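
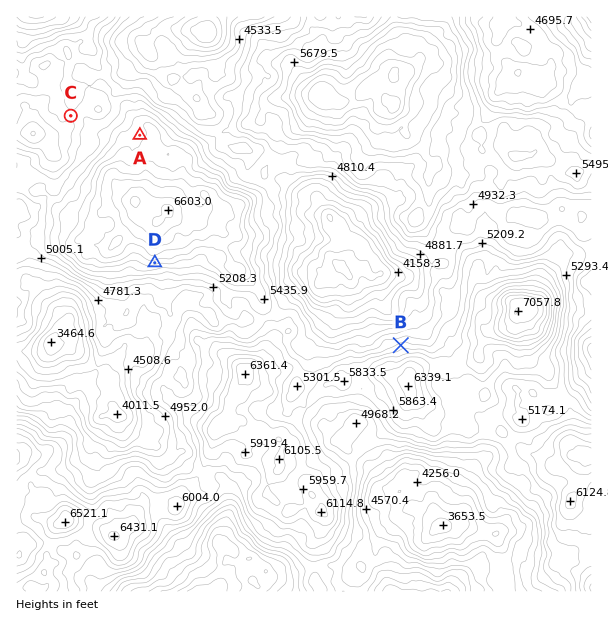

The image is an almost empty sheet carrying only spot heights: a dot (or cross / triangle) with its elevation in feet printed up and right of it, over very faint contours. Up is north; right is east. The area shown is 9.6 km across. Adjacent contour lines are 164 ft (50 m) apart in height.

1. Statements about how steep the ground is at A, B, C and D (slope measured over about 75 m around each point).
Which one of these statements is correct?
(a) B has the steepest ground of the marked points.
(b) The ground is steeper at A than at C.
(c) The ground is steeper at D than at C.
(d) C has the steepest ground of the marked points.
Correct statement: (c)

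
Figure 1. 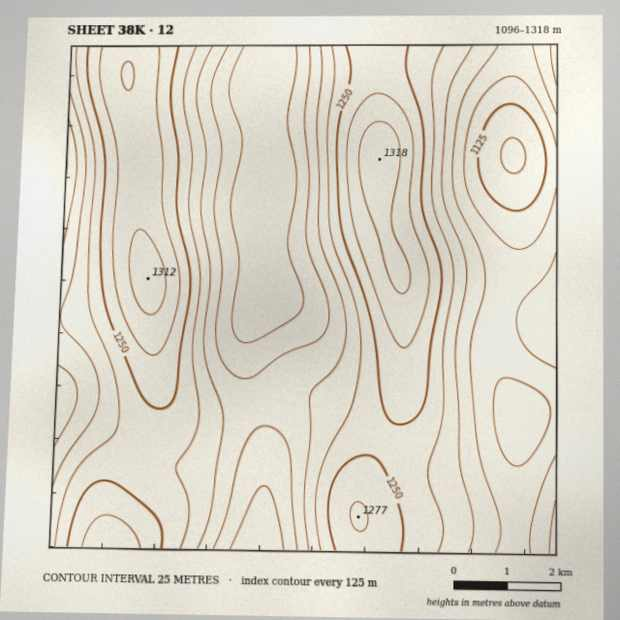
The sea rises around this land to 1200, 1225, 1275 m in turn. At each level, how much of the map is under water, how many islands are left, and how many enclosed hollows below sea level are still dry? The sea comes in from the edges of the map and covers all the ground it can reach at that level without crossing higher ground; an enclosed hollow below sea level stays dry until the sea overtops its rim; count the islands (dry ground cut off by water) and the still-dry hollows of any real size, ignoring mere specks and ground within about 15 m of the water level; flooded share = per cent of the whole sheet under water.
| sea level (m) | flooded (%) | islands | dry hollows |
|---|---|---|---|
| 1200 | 45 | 0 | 0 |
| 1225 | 59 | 0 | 0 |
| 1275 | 87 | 1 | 0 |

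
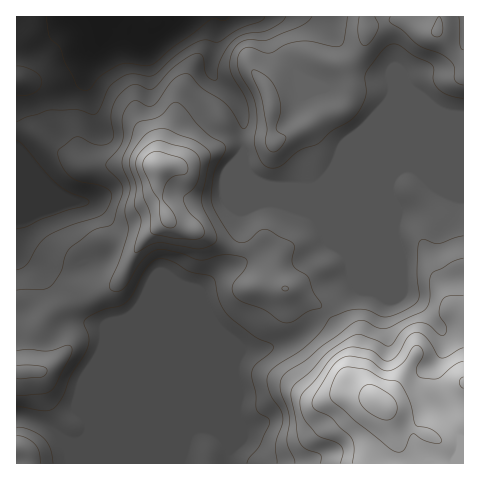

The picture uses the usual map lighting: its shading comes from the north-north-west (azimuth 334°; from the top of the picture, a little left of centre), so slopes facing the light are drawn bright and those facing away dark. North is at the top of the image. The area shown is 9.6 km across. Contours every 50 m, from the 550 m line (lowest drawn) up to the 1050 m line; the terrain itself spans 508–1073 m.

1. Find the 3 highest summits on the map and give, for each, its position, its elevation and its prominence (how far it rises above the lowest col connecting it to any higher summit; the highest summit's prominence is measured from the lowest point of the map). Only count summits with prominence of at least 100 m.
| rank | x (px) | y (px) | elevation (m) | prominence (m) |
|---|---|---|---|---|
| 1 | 377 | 400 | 1073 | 565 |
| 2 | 157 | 166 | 942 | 194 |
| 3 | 438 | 31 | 854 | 138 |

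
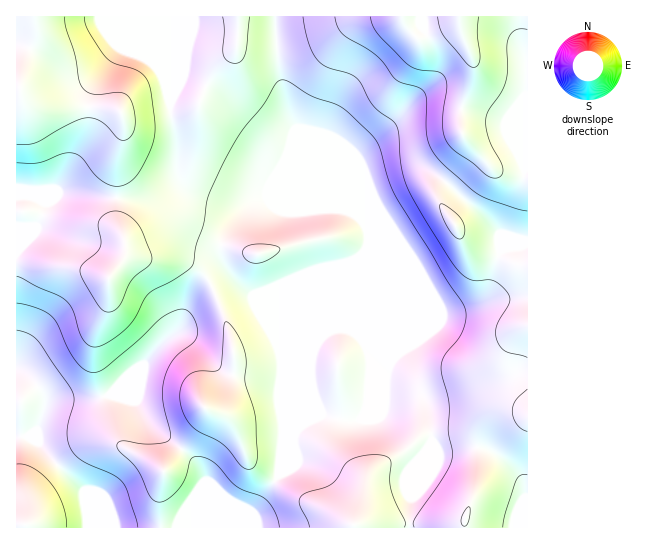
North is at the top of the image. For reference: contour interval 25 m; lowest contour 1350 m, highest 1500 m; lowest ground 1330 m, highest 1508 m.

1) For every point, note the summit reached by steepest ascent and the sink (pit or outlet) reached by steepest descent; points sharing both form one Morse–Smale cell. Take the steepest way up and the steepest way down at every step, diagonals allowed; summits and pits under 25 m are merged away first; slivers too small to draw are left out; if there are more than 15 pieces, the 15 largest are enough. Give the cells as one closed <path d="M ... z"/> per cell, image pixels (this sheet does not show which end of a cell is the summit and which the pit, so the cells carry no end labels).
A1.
<path d="M527 16l-252 1 4 53 12 49 28 64 26 27-15-2-27 4-36-15-12 3-9 7-19 23-7 19 1 10 6 11 10 12-8-5-7 0-21 11-12 13-10 29-26 23-11 14-13 8-22 21-20 4-33 0-4 1-5 7-2-13-8-12-13-11-6-2 0 65 11 1 11 5 11 16 35 34 5 37 439-1z"/><path d="M274 16l-258 1 0 178 15 1 14 7-4 15-8 16-17 19 0 116 11 7 12 13 5 10 1 9 5-7 4-1 33 0 23-5 19-20 13-8 9-12 28-25 10-29 12-13 21-11 12 3-13-21 0-17 15-25 19-17 12-3 36 15 27-4 14 1-25-26-28-64-12-49z"/><path d="M27 436l-11 1 0 90 71 1-3-37-35-34-11-16z"/><path d="M31 196l-15 1 1 55 16-18 11-24 1-7z"/>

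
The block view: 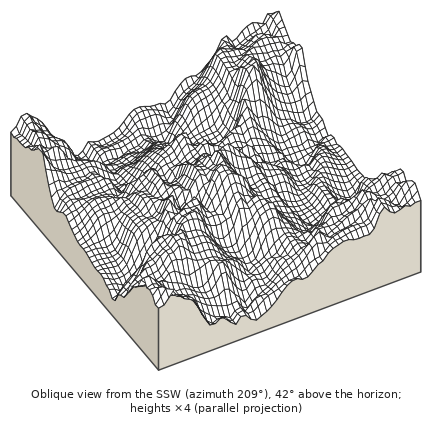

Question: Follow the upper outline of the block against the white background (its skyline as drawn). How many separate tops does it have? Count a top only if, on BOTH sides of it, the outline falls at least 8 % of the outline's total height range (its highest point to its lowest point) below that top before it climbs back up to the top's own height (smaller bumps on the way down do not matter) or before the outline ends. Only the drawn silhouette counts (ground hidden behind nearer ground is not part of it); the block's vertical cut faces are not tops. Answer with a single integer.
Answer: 2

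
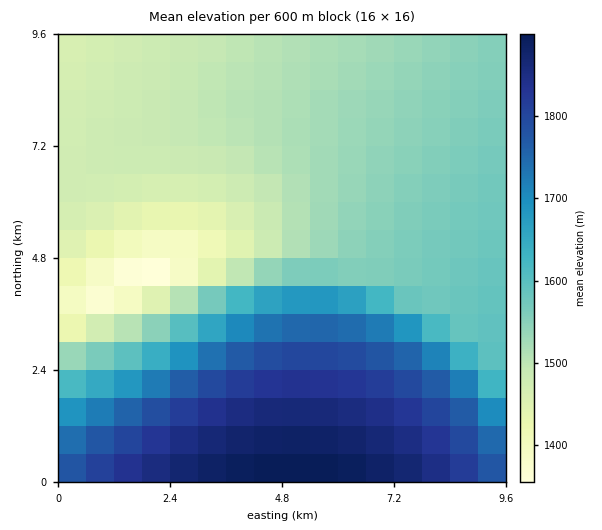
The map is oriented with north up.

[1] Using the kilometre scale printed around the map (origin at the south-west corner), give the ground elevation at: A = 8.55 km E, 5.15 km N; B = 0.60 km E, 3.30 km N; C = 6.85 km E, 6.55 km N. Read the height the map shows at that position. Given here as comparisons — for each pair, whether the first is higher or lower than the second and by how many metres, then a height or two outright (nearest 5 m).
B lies lower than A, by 115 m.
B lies lower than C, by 90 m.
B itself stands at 1455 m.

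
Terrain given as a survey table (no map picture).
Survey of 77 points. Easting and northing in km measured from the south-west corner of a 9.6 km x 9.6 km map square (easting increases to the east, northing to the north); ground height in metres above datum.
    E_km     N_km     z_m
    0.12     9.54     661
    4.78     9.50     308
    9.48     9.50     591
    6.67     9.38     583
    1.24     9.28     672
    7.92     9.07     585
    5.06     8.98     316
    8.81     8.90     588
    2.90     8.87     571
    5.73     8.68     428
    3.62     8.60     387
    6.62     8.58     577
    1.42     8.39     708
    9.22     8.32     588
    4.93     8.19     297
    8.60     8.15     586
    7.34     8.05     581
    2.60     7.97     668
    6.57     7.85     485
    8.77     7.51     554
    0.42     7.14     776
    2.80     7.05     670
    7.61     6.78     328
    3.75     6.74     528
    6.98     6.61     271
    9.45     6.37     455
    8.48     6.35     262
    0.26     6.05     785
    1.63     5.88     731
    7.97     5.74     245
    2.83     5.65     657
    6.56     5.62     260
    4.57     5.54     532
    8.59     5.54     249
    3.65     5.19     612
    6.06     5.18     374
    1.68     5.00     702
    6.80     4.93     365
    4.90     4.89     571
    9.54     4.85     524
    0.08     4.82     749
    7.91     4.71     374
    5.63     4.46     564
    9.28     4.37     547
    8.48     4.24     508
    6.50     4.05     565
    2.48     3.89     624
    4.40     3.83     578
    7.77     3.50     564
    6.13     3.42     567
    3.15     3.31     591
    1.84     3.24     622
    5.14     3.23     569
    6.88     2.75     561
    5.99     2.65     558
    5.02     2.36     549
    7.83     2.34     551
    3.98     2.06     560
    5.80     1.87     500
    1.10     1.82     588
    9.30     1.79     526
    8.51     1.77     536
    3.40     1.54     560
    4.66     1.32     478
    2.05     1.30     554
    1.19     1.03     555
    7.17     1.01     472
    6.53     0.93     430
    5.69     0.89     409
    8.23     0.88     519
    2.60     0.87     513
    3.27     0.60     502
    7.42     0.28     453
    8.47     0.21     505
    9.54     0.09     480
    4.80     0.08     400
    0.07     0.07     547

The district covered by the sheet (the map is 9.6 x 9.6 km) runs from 245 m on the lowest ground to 790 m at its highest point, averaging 530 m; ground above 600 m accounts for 23.4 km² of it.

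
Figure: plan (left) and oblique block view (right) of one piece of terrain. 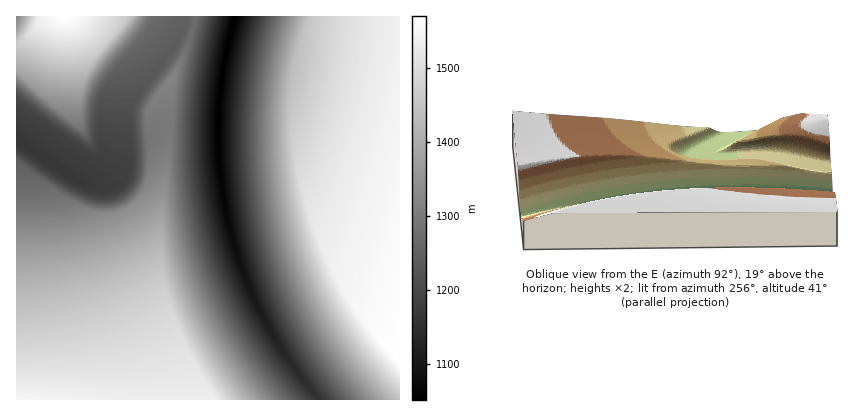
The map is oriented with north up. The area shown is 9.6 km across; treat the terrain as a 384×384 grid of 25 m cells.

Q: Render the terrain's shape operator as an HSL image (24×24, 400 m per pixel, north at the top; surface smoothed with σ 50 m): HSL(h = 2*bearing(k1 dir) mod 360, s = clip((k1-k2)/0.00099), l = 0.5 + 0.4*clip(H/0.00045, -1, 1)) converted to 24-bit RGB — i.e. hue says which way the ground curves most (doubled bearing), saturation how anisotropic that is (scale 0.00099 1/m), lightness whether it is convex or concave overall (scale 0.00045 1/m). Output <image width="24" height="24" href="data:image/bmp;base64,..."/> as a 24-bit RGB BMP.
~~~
<image width="24" height="24" href="data:image/bmp;base64,Qk32BgAAAAAAADYAAAAoAAAAGAAAABgAAAABABgAAAAAAMAGAAATCwAAEwsAAAAAAAAAAAAAgnx7gnx8gnx9gnx9gnx+gnx+gXx/gX1/gX1/gX2AgX2Afpp/j9eVfH9+fH9+e39+e39+fnN/MwAihGB2hX+BhX+AhX+AhX+AgX18gXx8gXx8gXx9gXx+gX1+gX1/gX1/gX1/gX1/gX5/l9+We4h8fH99e399e399e39+MQImfkBshX+BhX+BhX+BhX+Ah4B/gX18gX18gX19gX1+gX1+gX1/gX1/gX1/gX1/gX6Ah62BisaFfH98e398e399e399ZyJfVw5KhX+ChX+ChX+BhX+Bh3+Al9y5gH59gH5+gX5/gX5/gX6AgX6AgX6Agn6AgX6Agn6ApOCWfIN7e397e398e398fG1/MwAwhXyChX+ChX+ChX+Chn+BlNisgaaRgH9/gH+AgX6BgX6Bgn6Cgn6Cgn6Cgn6Cgn6Cipx/ntKKfH97e397e397e398MQMzgEZ/hX+DhX+DhX+ChX+Ci8aYhLmTgH9/f3+Bf3+CgH+CgH6CgX6Dgn6Dgn6Dgn6Dg36DrtaRg5N6e397e397e397eGJ+LgAzhX+DhX+DhX+DhX+DgZ+Ck9idgIB/gH9/f4CDfn+Df36DgH6EgH6EgX6Egn6Eg36Eg36EvuCXfIB7e397e397e397JwMxek2ChX+EhX+EhX+Ehn+EnOGef4d/gH9/gH9/foCEfn+Efn6Ef36EgH6FgX6Fgn6Fg36FiX+Ext6UfIB7e4B6e4B6dXV/JQAzhX6EhX+EhX+EhX+EjLmGir+GgH+AgH9/gH9/fYCEfX6EfX2Efn2Ef32EgH2FgX2Fgn2FlpN/ydeNfIB6e4B6e4B6TiRpSRdjhH+FhX+FhX+Fhn+FqOGcgYJ/gH+AgH+AgH9/fX+DfX6CfX2Cfn2Cfn2Df32DgX2Egn2EoZ2AztGJfIB6e4B6e4B6HAAzfXCFhH+FhH+FhX+FkKuDmsiKgH+AgH+AgH+AgH9/fX6AfX2AfX1/fX1/fn2Afn2Af32BgX2Cn5h/1dCLfIB6e4B6eH95GAAzg3+Eg3+FhH+FhH+FsNyYhYp/gX+AgH+AgH9/gH9/fX18fX17fX17e4KCjMHeoKn5x5PsinyKkot939OSfIB6e4B6ZVt9FQEygn+Eg3+Fg3+FiICHtd2Zgn+AgX+AgX9/gH9/gH9/fXt4fXx3fr+wn//ziZYMKikJTU4R/5vFioJ75teZfIB5e4B5Mh1jOB5rgn+Egn+Fg3+Fma6EpcGIg39/gn9/gX9/gX9/gH9/gH50merSH/93LwUEazoqfXxZGUwsQXMN37WJ6tmcfIB5e4B5DgMxYFSDgX+Egn+Fgn+FttWTjpB/g39/gn9/gX9/gX9/gH9/p/rflQEKXRYdgXJvgIF8f4F8cXx/BxUs9vSg6tubfIF5e4B5CAAzdHGFgH+EgX+FgX+Fv9qXhX9/hH9/g39/gn9/gYB/gYB/TgQUekFJgYB8gGZkwr0dWIeOeX+ACQpD4fOf6NyXfoJ5e4B5BAAzenmEgH+EgH+FgYCHwteThX9+hH9/g4B/goB/gYB/gYB/gWNngX97dzY/XQQIvf/GPz13dnuADQls1+uU5N2QhIh4e4B5AAAze3uEf3+Ff3+FjJKAwM2MhX9+hYB+hIB/g4B/goB/gYB/gnRzXxUmkQQOzP/eHP8hQER3dXyBBhKM6OiZ3duIj5J4e4B5AAQzenyFfn+Ffn+FnKGCu7+FhoB+hYB+hIF/g4F/goB/gYB/RwcazyIMtffVvcN9bPcAL0hteoJ8BFdy/c7P0dKCnZ55e4B5AAgzdXiFfoCFfn+FpqeCuLWDhoF+hYF+hIF+g4F/goF/gYB/eu8kre/NjYx7p6N8/9lLCjY9eoJ8Qn5xALeE/9DMrat7eoB5AAwzZGyFfoCFfoCGoJyBvbKEhYJ+hYJ+hYJ+hIJ/g4F/goF/nurAiYV9j4x/jZB//9XDCDUvNXdmfIN9IWxU/6NB776qeoB5CBpDNkt7fYCGfYCGj4mAyrSJhYN9hYN+hYN+hIJ/g4J/goF/fHyGfoWAko+DjZOD2J+Y7GVyAzEjVYJyeYN+D1RD/9vMfIB6OFB0Bh5FfYCGfYCGfoGG0rCPhYN9hYR+hYR+hIN/g4J/goF//8zsjH+PkpGEj5uGhpaL9cHTTTHcA0EwbYR/Z4KA/9E/upt+b3p+ABczfYGGfYCGfYCGz6OPkId9hYV+hYR+hIR/g4N/goJ/wTRU/M/ToI+umK+miZOYh42T+9DkDtDZF2l0fIOCJ1eE/eXBe356ABszen+GfYGGfYGGnYKAzJeLhYV+hYV+hIR/g4N/goJ/"/>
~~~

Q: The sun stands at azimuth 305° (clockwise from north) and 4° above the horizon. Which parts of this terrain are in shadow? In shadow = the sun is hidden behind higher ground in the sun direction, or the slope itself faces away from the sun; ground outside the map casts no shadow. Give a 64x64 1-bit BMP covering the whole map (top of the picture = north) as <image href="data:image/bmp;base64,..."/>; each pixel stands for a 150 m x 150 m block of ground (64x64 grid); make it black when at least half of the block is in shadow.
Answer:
<image width="64" height="64" href="data:image/bmp;base64,Qk0+AgAAAAAAAD4AAAAoAAAAQAAAAEAAAAABAAEAAAAAAAACAAATCwAAEwsAAAIAAAAAAAAA////AAAAAAAAAAAAAA/AAAAAAAAD/8AAAAAAAD//gAAAAAAA//+AAAAAAAH//wAAAAAAAf/+AAAAAAAD//4AAAAAAAf//AAAAAAAB//8AAAAAAAP//gAAAAAAA//+AAAAAAAD//wAAAAAAAf//AAAAAAAB//4AAAAAAAP//gAAAAAAA//+AAAAAAAD//wAAAAAAAf//AAAAAAAB//4AAAAAAAH//gAAAAAAAf/+AAAAAAAB//wAAAAAAAH//AAAAAAAA//8AAAAAAAD//gAAAAAAAP/+AAAAAAAA//4AAAAAAAD//gAAAAAAAP/8AAAAAAAA//wAAAAAAAB//AAAAAAAAH/8AAAAAAAAf/wAAAAAAAB//AAAAAAAAH/4AAAAAAAAf/gAAAAAAAB/+AAAAAAAAH/4AAAAAAAAf/gAAAAAAAB/+AAAAAAA8D/4AAAAAAfwP/gAAAAAD/A//AAAAAAP+D/8AAAAAB/4P/wAAAAAH/g//AAAAAAf+D/8AAAAAB/8P/4AAAAAP////gAAAAA////+AAAAAD////wAAAAAP////AAAAAA////8AAAAAD////wAAAAAP////AAAAAA////8AAAAAH////wAAAAAf////gAAAAB////8AAAAAH//5/wAAAAAf//H/AAAAAB//4P4AAAAAH//A/gAAAAAH/4D+AAAAA=="/>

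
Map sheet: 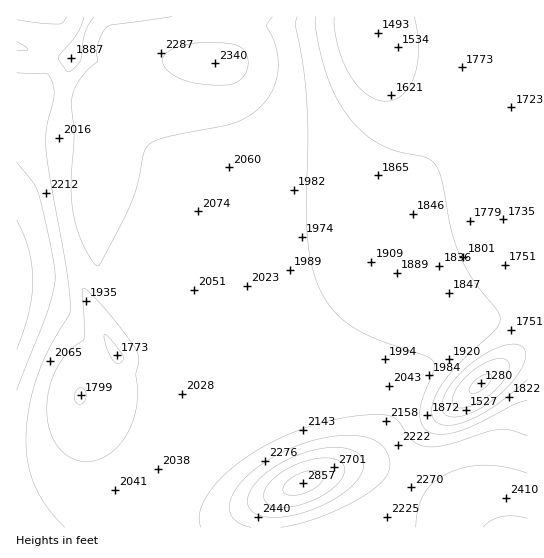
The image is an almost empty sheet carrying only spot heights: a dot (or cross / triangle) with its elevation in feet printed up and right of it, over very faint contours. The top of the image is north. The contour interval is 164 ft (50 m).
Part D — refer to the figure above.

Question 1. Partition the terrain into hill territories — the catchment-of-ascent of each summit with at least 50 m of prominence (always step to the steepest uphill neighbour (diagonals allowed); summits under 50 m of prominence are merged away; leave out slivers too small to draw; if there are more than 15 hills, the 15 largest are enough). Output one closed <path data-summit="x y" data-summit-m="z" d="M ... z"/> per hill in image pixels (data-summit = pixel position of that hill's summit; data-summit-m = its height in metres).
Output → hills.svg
<path data-summit="215 63" data-summit-m="713" d="M375 16l-287 1-15 36-8 29-6 49 0 50 4 33 10 45 18 48 26 50-33 29-2 7 19-6 94-14 40-12 38-20 76-53 57-31 59-21 63-13 0-142-89-6-38-10-10-5-10-10z"/><path data-summit="303 483" data-summit-m="871" d="M527 224l-29 4-33 8-59 21-57 31-76 53-38 20-40 12-86 12-26 7-3 3 0 7 7 15 41 44 16 25 5 20 2 21 214 1 23-23 15-20 16-42 8-13 16-17 58-46 10-8 17-6z"/><path data-summit="17 289" data-summit-m="791" d="M21 47l-5 0 0 480 134 1 1-13-3-16-9-24-11-14-37-39-11-20 0-8 4-8 33-31-10-16-24-52-12-37-8-36-4-33 0-50 6-49 7-23-31-6z"/><path data-summit="515 527" data-summit-m="758" d="M527 353l-13 4-13 10-58 46-16 17-8 13-16 42-15 20-22 23 162-1z"/>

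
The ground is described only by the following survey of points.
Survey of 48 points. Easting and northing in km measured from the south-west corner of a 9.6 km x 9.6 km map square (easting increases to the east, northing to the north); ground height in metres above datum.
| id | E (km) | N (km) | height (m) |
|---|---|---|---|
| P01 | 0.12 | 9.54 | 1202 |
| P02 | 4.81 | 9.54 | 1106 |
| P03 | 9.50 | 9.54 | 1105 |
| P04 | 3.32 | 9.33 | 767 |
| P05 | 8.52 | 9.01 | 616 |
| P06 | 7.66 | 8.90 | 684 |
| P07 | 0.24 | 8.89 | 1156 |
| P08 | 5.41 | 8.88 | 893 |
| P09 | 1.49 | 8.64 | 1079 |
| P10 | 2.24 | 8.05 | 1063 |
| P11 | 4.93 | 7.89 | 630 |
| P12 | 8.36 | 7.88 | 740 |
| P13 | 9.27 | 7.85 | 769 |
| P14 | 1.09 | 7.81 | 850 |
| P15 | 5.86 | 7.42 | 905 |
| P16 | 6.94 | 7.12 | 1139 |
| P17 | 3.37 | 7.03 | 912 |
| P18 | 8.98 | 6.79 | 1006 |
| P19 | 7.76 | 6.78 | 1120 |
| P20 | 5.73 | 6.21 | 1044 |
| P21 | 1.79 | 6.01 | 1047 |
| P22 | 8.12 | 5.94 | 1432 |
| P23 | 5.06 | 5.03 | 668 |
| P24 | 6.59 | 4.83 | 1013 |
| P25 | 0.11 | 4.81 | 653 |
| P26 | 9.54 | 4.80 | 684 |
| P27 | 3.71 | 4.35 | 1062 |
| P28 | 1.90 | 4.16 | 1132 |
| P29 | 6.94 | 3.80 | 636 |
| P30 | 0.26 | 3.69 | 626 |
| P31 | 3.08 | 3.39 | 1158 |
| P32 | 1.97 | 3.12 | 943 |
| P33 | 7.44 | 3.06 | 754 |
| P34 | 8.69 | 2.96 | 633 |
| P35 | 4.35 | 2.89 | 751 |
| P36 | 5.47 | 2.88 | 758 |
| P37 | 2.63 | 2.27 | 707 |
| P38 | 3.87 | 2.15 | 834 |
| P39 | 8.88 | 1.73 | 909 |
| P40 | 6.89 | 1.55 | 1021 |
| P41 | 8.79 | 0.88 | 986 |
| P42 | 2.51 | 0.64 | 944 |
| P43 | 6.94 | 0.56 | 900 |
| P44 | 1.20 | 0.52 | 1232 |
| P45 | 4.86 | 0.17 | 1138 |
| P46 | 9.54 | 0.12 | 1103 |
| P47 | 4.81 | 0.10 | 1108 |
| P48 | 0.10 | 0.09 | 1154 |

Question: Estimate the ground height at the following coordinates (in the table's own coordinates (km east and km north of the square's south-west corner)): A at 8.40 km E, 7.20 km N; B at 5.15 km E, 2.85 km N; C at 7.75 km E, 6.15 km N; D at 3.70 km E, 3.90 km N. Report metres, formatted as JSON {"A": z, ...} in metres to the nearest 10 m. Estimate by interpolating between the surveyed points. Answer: {"A": 1020, "B": 800, "C": 1350, "D": 1020}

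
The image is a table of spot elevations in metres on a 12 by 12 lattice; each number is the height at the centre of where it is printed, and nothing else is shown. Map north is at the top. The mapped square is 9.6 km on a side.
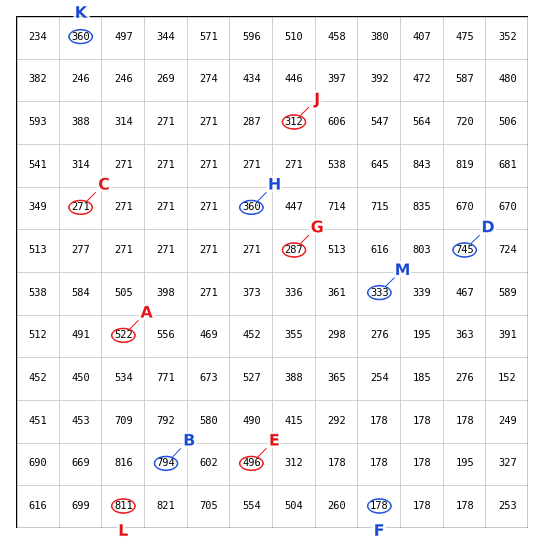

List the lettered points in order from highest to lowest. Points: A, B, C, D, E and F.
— B D A E C F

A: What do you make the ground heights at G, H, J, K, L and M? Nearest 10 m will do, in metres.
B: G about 290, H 360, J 310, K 360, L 810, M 330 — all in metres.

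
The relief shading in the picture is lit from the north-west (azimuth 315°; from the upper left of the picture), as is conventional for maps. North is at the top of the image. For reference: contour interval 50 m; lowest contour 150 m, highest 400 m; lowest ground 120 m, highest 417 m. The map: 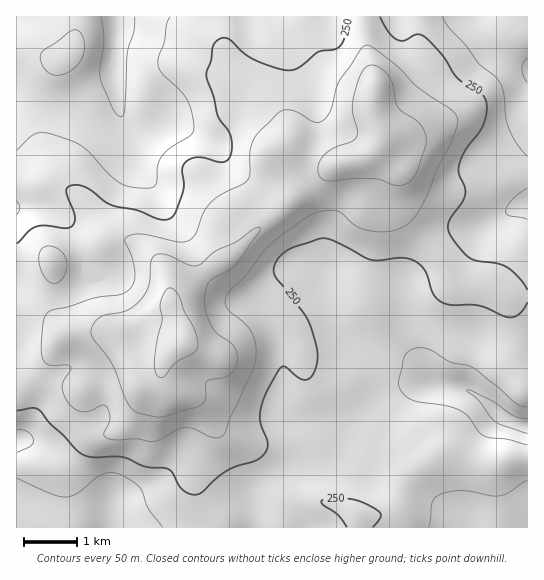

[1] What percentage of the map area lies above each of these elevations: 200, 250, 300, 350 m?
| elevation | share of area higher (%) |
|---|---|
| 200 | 84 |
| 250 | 46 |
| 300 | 23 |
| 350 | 9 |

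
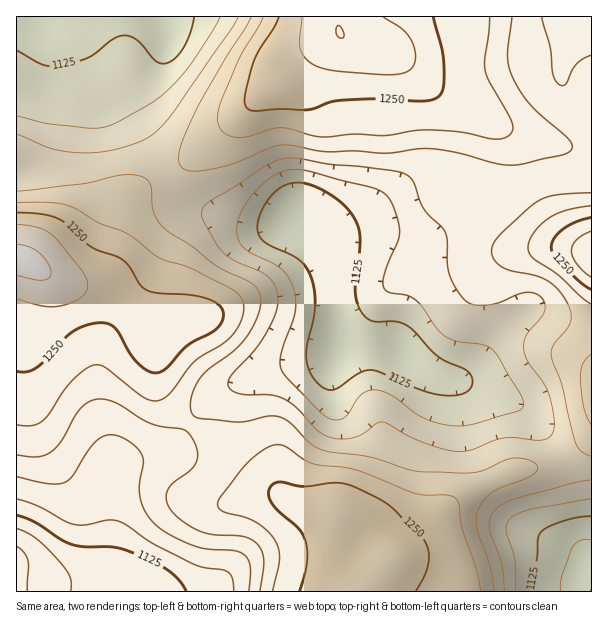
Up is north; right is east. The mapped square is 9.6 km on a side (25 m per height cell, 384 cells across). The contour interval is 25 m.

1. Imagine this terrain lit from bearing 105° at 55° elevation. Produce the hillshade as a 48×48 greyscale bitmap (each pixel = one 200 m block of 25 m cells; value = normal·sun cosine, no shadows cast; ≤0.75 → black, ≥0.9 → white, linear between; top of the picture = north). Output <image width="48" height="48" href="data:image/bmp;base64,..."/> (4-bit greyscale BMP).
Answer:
<image width="48" height="48" href="data:image/bmp;base64,Qk32BAAAAAAAAHYAAAAoAAAAMAAAADAAAAABAAQAAAAAAIAEAAATCwAAEwsAABAAAAAAAAAAAAAAABEREQAiIiIAMzMzAERERABVVVUAZmZmAHd3dwCIiIgAmZmZAKqqqgC7u7sAzMzMAN3d3QDu7u4A////AFRVZnd3d2VWZSABNVZmZ4mZiIm93cqodlVVZ3d3dlVmdjEBNFZmZniZmIm83Lqpd1VFZ3d3ZlVnd1ISNFZ3ZmiZmIm8zLqph1RFZ4d2ZVZnh2QzRFZ3dmeJiJq8y6qpiFRFZ4h2VVVmeHZERVZ3d3eIiJvMupmZmFVVaIh1VVVWd3ZVVlZ4iHeIiKvMupmZmGZmeIhlRFVWZ3ZVZmZ3iIiHeJvMupmZmWZneIdlREVWZmVWZmZniIh3Z4q7upmZmXd3iIdlREVVVVVWdmVnd3d2ZniZmZmZmXeIiIdlREVVVURWd2Vmd3d2ZmZneJmZiHeJmYd2VVVVVVRWd3Zmd3d3ZmVVZ3iIiHiZqYh2ZmZVVVVWeIdlZnd3d2VUVmdmZoiaqZh2ZmZmZmVWiZhlVmd3d2VUVmZURIiaqph2Znd2ZmZWiZhlRWeHd2VVVmUyM4iaqpdmZ4h3d2ZWiahkRXiId2ZVVmQyI4iaqodlZ5qYd2ZmiZhkNXiId2ZVVlQhI4iaqYdlaKupiHZniZhkNXiHd2ZVVVQiI4iZqYdlaKu7qYd3iZhkRXd3dmZVVVQyM3iZmYZVZ6vLuqmImphlVnd2ZmZlREQzRHiJmYZVZ5u7u7qpqql1V4dlVndlRERERXeImYZVZ4qqvMy6qqmGZ4dlVWd2VEREVXeImIZVZ4iZrMzLu7qGZ4dkRWd3ZVREVXeIiIdmZnd4m83Lu7qGVndlRWeIdmVERXd4mYh3Znd3irzMu7qFRndlVWd4iHVDRHd4mZiHd2Z3eKq7u7p1RWd2VWZ3iHZDNHeJmZmIh3d3eImquql1NFd2VWZ3iIZCI3eJmYiIh3d4iHiJqph1RFZmVVZmd3ZCIniZmYeIiHeImIeIiIh1REVmVVVmZlVDI3iZmYd4iHeJmZiHd3dlREVmVVVVVEQzM3eJmYd4iIiJmqqYd3ZlVVVVVVVVVDMzM2Z4mId4iIiJmquph2ZVVVVVVmZVVDMzM1VniId4iIiZmau6h2ZVVVVFZndmVEMzM0RWd3d3iImZmau6l2ZWZlVEV3d2ZVVERFVVZmZ3iIiJmavLqGZmd2VVZ4h3ZmZmZmZVZmZnd3eIiau7qHZnd3ZmZ3d3d3d3d3dmZmVmZmZ3iJq6mHd4d3d3d3d3eIiIiId3ZmVVVVVneJmql3eIh4iId3d3iIiIiId3ZmVVVERWZ4mZh3iIiIiYh3d3iJiIiHd2ZmVVRDNEVniZd3iIiIiIiHd3iZiIh3dmZmZVVDMzRGeId3iIh4iIiId4mZmId3dmZmZmVDIiI0Z4iIiIh3d3iIiImZmHd3d2ZmZmZTISIjRniIiIh3eIiIiJmZmHZnd2ZmZndkIRESNWeIh3d4iJmYiZqZmHZod2ZmZnd1IQABJGd3d3d4iZmZmaqZiHZnd2ZmZniGMQAAE1ZmZ3eIiaqZmqqpiHZndmZmZniGQhAAAkVVVniIiaqYmqupiIdndmZmZniGUyEAADREVniIiZmIiaupmId3dmZmZ3h2VDIQABM0VoiIiJmIiauqmIdw=="/>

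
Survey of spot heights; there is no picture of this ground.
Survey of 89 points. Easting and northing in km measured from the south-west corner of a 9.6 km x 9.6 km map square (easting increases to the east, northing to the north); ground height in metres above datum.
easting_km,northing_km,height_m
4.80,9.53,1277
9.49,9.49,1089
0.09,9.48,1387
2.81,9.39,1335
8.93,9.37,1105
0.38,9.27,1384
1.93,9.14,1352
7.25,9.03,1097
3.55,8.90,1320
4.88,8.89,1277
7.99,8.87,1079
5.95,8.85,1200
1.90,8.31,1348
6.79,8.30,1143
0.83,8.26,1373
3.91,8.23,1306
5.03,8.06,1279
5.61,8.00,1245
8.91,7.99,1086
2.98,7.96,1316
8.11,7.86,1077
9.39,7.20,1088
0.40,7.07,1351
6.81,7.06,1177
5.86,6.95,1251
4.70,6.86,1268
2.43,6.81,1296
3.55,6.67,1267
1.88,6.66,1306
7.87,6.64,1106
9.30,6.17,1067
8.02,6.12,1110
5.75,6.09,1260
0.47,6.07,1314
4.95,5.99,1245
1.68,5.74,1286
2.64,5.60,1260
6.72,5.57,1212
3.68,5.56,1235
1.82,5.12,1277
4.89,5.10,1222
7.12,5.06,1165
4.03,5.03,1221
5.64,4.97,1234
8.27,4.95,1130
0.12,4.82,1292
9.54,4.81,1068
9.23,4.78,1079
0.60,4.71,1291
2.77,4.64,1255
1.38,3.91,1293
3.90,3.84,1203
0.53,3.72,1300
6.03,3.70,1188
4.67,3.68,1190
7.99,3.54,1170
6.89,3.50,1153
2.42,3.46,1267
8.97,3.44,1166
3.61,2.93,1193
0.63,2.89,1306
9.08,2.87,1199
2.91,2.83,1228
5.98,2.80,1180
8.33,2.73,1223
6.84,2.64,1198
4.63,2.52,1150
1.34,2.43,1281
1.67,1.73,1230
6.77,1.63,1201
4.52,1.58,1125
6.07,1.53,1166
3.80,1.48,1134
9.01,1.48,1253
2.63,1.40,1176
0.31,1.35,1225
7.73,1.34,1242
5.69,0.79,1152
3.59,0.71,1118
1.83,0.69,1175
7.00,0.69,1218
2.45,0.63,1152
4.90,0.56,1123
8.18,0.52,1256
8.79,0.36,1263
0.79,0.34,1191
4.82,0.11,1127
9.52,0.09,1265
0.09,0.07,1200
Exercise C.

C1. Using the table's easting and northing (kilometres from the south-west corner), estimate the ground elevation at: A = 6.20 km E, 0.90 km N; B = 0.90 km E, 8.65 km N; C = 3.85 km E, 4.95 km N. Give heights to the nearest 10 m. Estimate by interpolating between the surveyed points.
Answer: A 1180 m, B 1370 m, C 1220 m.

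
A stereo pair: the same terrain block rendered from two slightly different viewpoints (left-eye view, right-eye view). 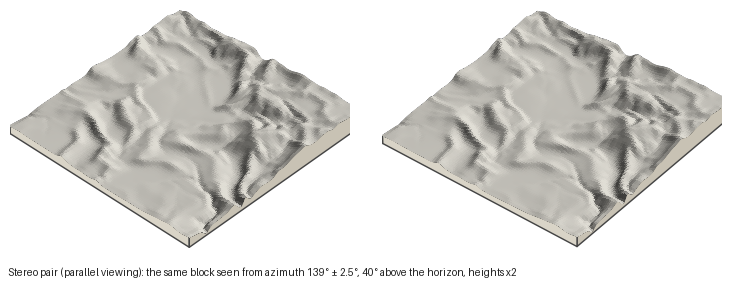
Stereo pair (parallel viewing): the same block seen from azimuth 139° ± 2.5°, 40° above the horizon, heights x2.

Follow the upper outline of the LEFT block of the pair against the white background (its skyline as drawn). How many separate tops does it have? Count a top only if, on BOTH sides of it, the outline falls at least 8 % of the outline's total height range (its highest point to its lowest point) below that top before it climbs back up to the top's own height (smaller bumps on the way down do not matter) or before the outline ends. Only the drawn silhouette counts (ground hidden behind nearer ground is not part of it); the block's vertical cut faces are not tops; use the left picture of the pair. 1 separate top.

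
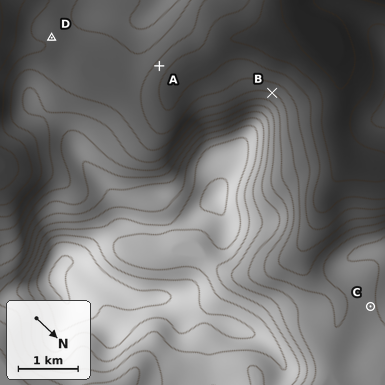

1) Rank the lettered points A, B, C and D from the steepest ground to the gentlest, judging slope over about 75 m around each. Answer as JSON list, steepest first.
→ ["B", "A", "C", "D"]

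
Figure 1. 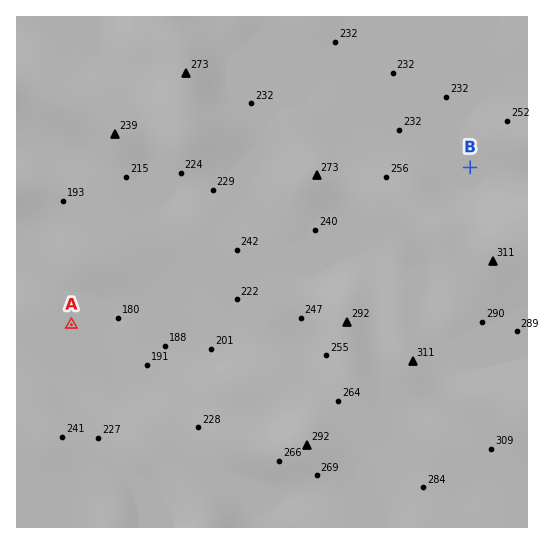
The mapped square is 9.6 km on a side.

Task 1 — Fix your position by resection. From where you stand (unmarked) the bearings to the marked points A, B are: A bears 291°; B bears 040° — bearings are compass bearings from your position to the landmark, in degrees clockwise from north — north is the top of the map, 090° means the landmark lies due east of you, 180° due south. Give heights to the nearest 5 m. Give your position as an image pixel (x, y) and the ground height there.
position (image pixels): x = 273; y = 402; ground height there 245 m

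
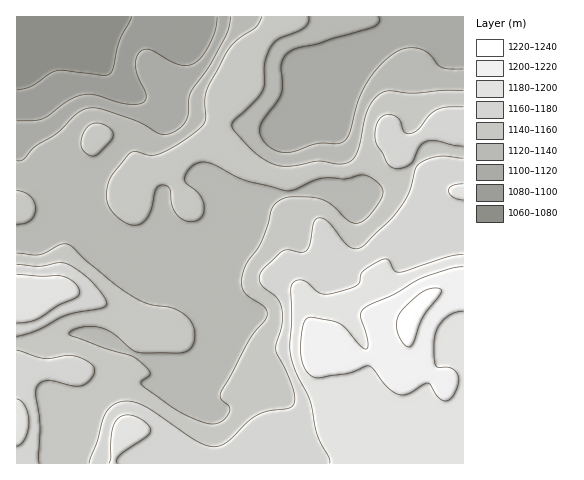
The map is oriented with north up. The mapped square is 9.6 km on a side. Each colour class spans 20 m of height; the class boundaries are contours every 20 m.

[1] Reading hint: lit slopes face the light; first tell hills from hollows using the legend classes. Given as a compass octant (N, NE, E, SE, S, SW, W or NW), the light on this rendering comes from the NW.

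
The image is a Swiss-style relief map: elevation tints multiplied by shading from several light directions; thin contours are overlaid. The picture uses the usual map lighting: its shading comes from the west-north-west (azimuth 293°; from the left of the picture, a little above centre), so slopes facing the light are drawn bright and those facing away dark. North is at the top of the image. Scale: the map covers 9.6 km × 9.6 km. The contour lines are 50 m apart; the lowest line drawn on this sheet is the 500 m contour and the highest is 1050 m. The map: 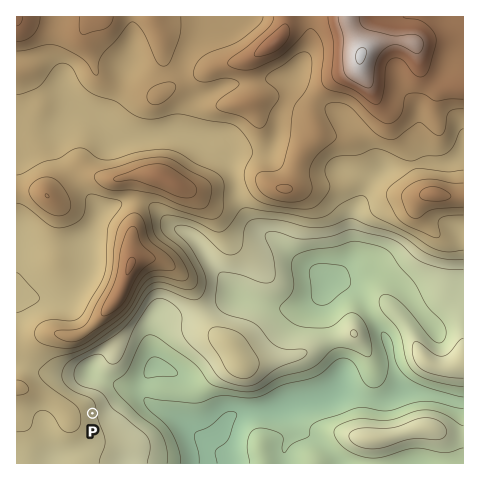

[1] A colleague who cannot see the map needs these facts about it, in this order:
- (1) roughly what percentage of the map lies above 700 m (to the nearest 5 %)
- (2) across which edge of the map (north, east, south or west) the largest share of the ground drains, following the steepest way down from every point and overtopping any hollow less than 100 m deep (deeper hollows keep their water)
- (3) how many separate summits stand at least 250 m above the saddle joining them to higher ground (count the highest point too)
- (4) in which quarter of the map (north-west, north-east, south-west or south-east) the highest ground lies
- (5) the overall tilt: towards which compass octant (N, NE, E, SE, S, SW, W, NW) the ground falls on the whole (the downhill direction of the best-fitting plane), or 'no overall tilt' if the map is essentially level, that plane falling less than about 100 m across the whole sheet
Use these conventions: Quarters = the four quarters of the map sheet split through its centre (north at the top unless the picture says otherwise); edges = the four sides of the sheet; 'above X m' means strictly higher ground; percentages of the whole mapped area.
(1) Roughly 60 % of the ground is higher than 700 m.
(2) Drainage is mainly to the south: more ground falls towards that edge than towards any other.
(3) Counting only tops that stand 250 m proud, the map has 1 summit.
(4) Look to the north-east quarter for the highest ground.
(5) The general tilt is down to the south (the land rises towards the north).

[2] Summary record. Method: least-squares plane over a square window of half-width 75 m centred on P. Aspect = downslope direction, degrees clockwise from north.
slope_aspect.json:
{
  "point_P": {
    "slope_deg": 9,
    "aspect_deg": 83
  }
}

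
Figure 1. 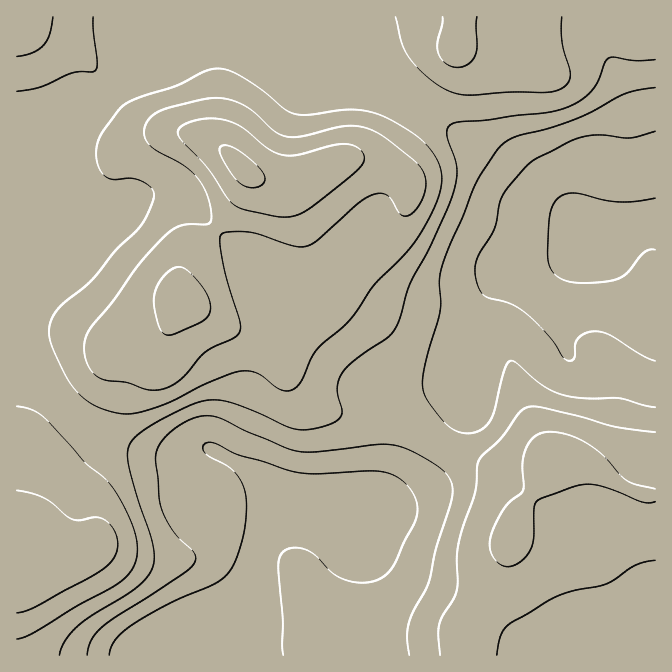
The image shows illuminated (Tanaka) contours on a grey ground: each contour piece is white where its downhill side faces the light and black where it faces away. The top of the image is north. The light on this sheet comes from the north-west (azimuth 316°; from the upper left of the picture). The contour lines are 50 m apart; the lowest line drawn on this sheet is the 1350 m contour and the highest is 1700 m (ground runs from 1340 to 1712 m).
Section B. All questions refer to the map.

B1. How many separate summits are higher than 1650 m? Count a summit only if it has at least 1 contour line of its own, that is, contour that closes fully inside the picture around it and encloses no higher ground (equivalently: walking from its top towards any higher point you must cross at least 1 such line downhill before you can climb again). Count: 2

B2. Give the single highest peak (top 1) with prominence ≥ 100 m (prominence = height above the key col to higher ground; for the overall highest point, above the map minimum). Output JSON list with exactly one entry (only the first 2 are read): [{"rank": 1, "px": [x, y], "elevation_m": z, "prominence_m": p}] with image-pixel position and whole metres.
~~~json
[{"rank": 1, "px": [244, 170], "elevation_m": 1712, "prominence_m": 372}]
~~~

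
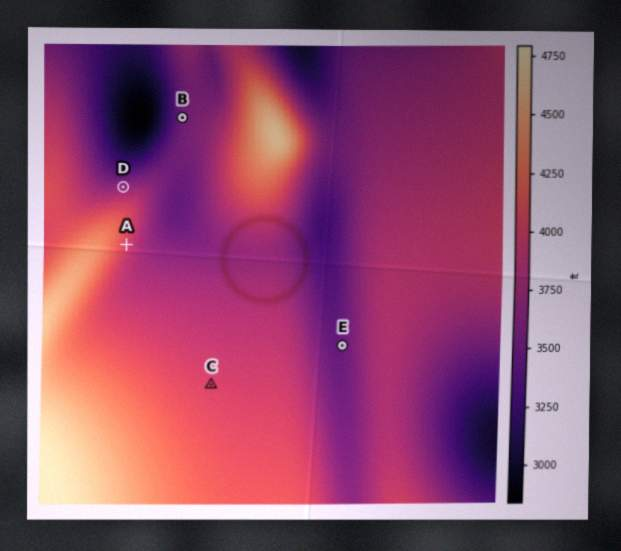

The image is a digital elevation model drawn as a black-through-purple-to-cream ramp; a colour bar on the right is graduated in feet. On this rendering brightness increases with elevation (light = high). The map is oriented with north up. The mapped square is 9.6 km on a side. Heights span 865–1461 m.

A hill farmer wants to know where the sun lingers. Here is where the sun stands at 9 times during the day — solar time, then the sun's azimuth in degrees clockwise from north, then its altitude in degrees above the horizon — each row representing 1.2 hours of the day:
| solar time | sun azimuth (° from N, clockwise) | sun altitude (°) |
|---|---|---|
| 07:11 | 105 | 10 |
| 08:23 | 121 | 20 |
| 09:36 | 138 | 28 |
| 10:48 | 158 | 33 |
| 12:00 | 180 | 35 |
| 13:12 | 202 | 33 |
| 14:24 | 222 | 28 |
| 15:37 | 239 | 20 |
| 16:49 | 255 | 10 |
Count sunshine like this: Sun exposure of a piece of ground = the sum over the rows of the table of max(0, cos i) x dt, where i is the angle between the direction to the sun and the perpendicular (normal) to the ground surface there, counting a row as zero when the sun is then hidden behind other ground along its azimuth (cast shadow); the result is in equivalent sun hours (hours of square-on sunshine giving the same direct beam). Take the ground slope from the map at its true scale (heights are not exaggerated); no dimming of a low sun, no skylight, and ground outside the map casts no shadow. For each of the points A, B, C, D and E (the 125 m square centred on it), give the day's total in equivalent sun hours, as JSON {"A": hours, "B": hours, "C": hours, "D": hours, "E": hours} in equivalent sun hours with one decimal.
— {"A": 4.8, "B": 4.2, "C": 4.2, "D": 2.5, "E": 4.3}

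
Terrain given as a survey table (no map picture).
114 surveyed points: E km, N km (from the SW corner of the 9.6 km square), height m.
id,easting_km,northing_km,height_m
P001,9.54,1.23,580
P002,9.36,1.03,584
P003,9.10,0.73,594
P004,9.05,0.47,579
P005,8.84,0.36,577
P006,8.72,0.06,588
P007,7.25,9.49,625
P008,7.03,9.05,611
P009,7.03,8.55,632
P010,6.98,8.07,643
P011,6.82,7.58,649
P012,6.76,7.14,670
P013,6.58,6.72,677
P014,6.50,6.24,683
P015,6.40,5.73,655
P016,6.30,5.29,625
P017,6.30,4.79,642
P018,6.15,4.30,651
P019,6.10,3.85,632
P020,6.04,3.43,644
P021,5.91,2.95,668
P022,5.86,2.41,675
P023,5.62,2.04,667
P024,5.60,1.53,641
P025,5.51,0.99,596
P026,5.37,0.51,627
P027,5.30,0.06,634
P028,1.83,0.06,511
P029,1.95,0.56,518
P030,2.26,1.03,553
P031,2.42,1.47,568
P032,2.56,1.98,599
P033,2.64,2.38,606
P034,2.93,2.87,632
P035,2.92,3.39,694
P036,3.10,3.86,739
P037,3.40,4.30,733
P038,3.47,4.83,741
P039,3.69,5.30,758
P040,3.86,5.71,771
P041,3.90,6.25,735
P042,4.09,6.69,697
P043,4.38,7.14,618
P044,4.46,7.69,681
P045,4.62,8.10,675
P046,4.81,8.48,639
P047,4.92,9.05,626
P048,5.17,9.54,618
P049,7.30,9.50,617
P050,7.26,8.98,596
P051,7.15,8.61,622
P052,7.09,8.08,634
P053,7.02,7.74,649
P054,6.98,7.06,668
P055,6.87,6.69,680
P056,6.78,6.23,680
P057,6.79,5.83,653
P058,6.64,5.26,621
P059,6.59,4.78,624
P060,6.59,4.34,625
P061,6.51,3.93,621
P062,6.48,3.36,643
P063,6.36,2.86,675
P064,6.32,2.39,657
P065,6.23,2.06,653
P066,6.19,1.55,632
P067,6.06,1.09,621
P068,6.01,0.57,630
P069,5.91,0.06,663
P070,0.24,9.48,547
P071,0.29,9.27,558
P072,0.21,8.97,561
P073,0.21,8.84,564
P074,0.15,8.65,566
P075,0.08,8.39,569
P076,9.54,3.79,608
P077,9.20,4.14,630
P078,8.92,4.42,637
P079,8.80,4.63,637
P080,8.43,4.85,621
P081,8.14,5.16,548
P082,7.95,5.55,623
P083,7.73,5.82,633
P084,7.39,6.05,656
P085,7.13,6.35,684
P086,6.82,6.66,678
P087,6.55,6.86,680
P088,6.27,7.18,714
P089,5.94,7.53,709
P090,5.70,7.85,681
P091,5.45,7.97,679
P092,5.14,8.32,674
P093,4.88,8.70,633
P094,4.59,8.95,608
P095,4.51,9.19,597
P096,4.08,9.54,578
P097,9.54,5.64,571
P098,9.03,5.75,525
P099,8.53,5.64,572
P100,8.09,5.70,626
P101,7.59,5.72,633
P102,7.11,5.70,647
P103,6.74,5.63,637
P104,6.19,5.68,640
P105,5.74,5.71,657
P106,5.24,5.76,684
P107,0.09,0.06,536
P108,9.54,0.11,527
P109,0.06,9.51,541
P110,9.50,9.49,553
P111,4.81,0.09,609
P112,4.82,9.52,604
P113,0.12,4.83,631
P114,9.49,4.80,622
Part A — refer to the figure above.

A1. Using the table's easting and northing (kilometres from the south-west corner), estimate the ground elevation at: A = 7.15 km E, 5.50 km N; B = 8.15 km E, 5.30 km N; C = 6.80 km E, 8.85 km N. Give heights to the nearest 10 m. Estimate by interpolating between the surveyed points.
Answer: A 630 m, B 580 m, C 620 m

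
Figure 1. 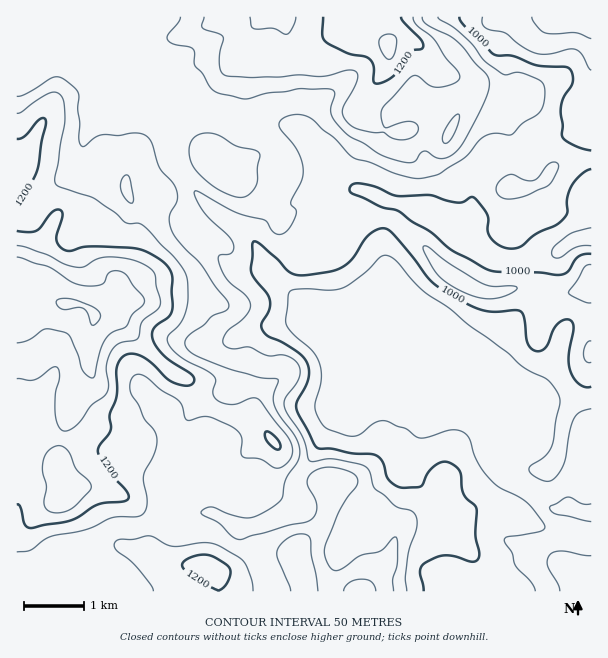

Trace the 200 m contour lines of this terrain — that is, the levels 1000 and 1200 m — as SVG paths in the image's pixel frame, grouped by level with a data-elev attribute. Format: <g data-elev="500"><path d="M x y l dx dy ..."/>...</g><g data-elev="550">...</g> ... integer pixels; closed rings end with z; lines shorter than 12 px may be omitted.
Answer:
<g data-elev="1000"><path d="M424 591l-4-19 2-6 3-3 18-7 12 0 18 6 4-2 2-3-4-23 2-25-14-15-3-23-4-4-6-4-9-1-6 3-6 6-8 15-20 2-6-3-6-5-6-18-6-6-6-2-20-1-19-4-12 0-5-3-17-32-2-7 1-6 11-21 1-9-2-8-8-10-17-11-14-6-6-7 0-6 7-12 1-9-3-8-12-15-4-7 2-30 4 0 4 3 29 27 7 3 9 0 26-4 10-4 11-9 16-24 11-5 7 0 15 15 27 35 17 13 24 13 13 5 12 2 21-2 5 1 3 7 3 24 3 5 4 4 6 0 5-3 9-19 4-6 6-3 6 0 3 3 1 4-5 29 1 15 4 7 5 6 6 3 6 0"/><path d="M591 254l-7 0-6 3-9 14-8 4-70-4-39-21-21-18-18-10-14-10-19-6-27-12-4-5 4-5 7-1 15 4 21 9 35-1 27 8 6-1 9-5 4 4 10 14 1 16 3 8 10 7 12 3 8-3 14-12 20-8 8-7 4-6 0-15 5-12 9-12 10-5"/><path d="M591 150l-19-6-7-4-3-5 1-10-2-18 3-11 9-13 0-8-3-6-6-2-27-2-24-9-19-2-11-12-19-16-5-9"/></g><g data-elev="1200"><path d="M217 590l2 0 5-3 5-9 1-8-4-6-13-7-9-2-12 2-9 6 0 4 8 8 9 7z"/><path d="M17 504l1 0 2 3 5 18 7 3 37-7 9-4 20-12 25-4 5-2 1-2-2-5-16-18-13-22 1-6 9-11 3-6-1-15 7-21 0-25 2-6 4-6 9-2 11 3 10 7 14 14 10 6 12 1 4-2 1-3-3-6-27-18-8-9-3-8-1-6 2-4 15-12 3-8 0-33-3-7-5-7-17-10-13-4-42-2-9 1-12 4-8-2-5-4-2-6 7-24-1-4-3-1-8 3-10 14-5 4-7 1-12-1"/><path d="M275 449l5 0-1-7-7-8-6-2-1 3 1 5z"/><path d="M17 205l6-8 14-26 5-30 4-16-1-6-3-1-3 2-13 15-5 3-4 1"/><path d="M323 17l-1 18 3 6 22 12 18 3 4 3 5 7-1 15 4 3 7-2 8-5 7-7 11-18 12-3 1-2-2-8-17-16-3-6"/></g>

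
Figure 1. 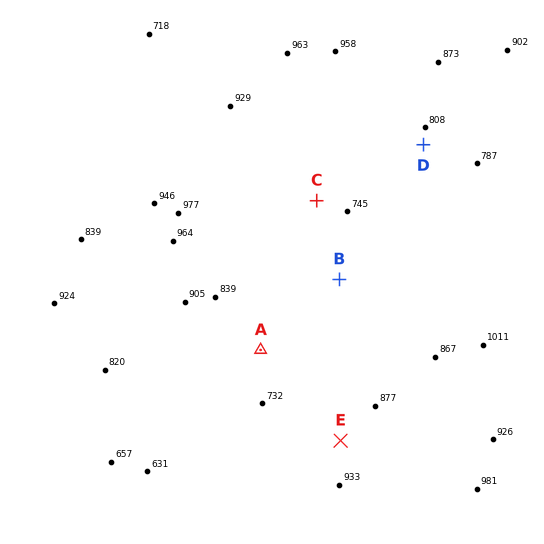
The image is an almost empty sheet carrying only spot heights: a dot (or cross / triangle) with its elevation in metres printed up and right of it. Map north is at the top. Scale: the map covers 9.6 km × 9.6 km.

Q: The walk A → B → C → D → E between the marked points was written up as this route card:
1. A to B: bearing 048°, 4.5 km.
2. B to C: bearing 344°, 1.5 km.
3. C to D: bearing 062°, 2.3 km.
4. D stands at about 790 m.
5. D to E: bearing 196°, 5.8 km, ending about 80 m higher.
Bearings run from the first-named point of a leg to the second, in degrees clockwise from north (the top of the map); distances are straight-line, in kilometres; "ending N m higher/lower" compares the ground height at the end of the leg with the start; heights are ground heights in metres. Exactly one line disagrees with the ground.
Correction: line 1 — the distance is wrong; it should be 2.0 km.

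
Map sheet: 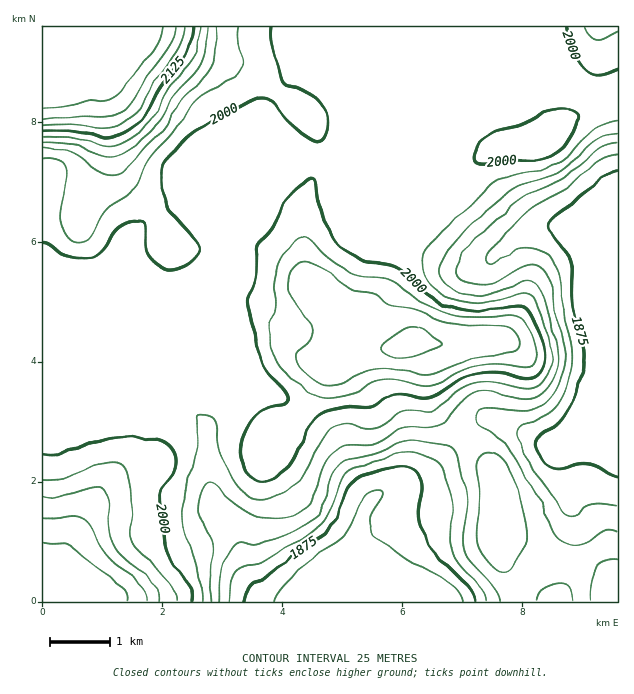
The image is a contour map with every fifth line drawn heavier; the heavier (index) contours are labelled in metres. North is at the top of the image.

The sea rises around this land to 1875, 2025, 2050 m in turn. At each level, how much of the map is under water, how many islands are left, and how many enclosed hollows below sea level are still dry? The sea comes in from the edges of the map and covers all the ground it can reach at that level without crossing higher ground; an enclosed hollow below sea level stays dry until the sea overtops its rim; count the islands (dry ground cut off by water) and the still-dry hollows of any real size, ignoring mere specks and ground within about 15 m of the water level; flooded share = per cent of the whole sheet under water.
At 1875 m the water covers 9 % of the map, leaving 0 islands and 0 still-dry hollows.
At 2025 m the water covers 81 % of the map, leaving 1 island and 0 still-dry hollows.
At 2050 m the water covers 87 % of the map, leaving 1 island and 0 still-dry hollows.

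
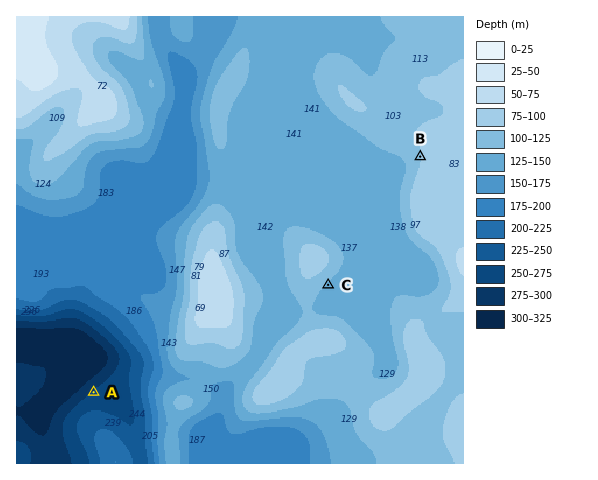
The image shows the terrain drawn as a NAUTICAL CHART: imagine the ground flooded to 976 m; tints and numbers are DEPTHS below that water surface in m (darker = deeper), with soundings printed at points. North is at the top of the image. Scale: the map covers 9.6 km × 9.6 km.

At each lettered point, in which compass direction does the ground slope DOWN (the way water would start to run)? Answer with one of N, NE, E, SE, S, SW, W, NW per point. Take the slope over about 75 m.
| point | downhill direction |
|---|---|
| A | NW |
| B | W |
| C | SE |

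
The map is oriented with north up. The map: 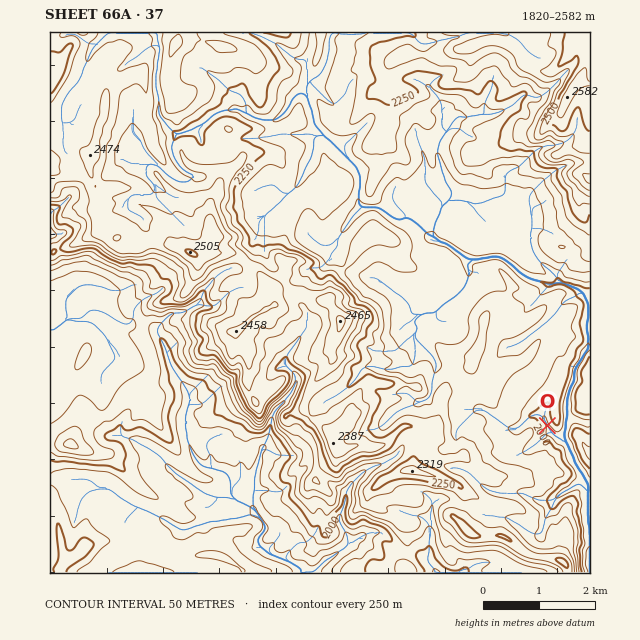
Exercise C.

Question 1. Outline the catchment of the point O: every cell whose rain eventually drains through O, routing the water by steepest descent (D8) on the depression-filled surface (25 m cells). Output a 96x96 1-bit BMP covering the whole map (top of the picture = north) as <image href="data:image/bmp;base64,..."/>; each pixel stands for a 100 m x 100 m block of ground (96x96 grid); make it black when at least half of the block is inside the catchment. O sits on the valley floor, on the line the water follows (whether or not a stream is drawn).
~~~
<image width="96" height="96" href="data:image/bmp;base64,Qk2+BAAAAAAAAD4AAAAoAAAAYAAAAGAAAAABAAEAAAAAAIAEAAATCwAAEwsAAAIAAAAAAAAA////AAAAAAAAAAAAAAAAAAAAAAAAAAAAAAAAAAAAAAAAAAAAAAAAAAAAAAAAAAAAAAAAAAAAAAAAAAAAAAAAAAAAAAAAAAAAAAAAAAAAAAAAAAAAAAAAAAAAAAAAAAAAAAAAAAAAAAAAAAAAAAAAAAAAAAAAAAAAAAAAAAAAAAAAAAAAAAAAAAAAAAAAAAAAAAAAAAAAAAAAAAAAAAAAAAAAAAAAAAAAAAAAAAAAAAAAAAAAAAAAAAAAAAAAAAAAAAAAAAAAAAAAAAAAAAAAAAAAAAAAAAAAAAAAAAAAAAAAAAAAAAAAAAAAAAAAAAAAAAAAAAAAAAAAAAAAAAAAAA+AAAAAAAAAAAAAAB/gAAAAAAAAAAAAAB//4AAAAAAAAAAAAD//8AAAAAAAAAAAAB//+AAAAAAAAAAAAB///AAAAAAAAAAAAA///4AAAAAAAAAAAAf//8AAAAAAAAAAAAf//8AAAAAAAAAAAAf//8AAAAAAAAAAAAf//8AAAAAAAAAAAAP//8AAAAAAAAAAAAP//8AAAAAAAAAAAAH7/8AAAAAAAAAAAADx/8AAAAAAAAAAAAAg/8AAAAAAAAAAAAAAf8AAAAAAAAAAAAAADgAAAAAAAAAAAAAABAAAAAAAAAAAAAAAAAAAAAAAAAAAAAAAAAAAAAAAAAAAAAAAAAAAAAAAAAAAAAAAAAAAAAAAAAAAAAAAAAAAAAAAAAAAAAAAAAAAAAAAAAAAAAAAAAAAAAAAAAAAAAAAAAAAAAAAAAAAAAAAAAAAAAAAAAAAAAAAAAAAAAAAAAAAAAAAAAAAAAAAAAAAAAAAAAAAAAAAAAAAAAAAAAAAAAAAAAAAAAAAAAAAAAAAAAAAAAAAAAAAAAAAAAAAAAAAAAAAAAAAAAAAAAAAAAAAAAAAAAAAAAAAAAAAAAAAAAAAAAAAAAAAAAAAAAAAAAAAAAAAAAAAAAAAAAAAAAAAAAAAAAAAAAAAAAAAAAAAAAAAAAAAAAAAAAAAAAAAAAAAAAAAAAAAAAAAAAAAAAAAAAAAAAAAAAAAAAAAAAAAAAAAAAAAAAAAAAAAAAAAAAAAAAAAAAAAAAAAAAAAAAAAAAAAAAAAAAAAAAAAAAAAAAAAAAAAAAAAAAAAAAAAAAAAAAAAAAAAAAAAAAAAAAAAAAAAAAAAAAAAAAAAAAAAAAAAAAAAAAAAAAAAAAAAAAAAAAAAAAAAAAAAAAAAAAAAAAAAAAAAAAAAAAAAAAAAAAAAAAAAAAAAAAAAAAAAAAAAAAAAAAAAAAAAAAAAAAAAAAAAAAAAAAAAAAAAAAAAAAAAAAAAAAAAAAAAAAAAAAAAAAAAAAAAAAAAAAAAAAAAAAAAAAAAAAAAAAAAAAAAAAAAAAAAAAAAAAAAAAAAAAAAAAAAAAAAAAAAAAAAAAAAAAAAAAAAAAAAAAAAAAAAAAAAAAAAAAAAAAAAAAAAAAAAAAAAAAAAAAAAAAAAAAAAAAAAAAAAAAAAAAAAAAAAAAAAAAAAAAAAAAAAAAAAAAAAAAAAAAAAAAAAAAAAAAA="/>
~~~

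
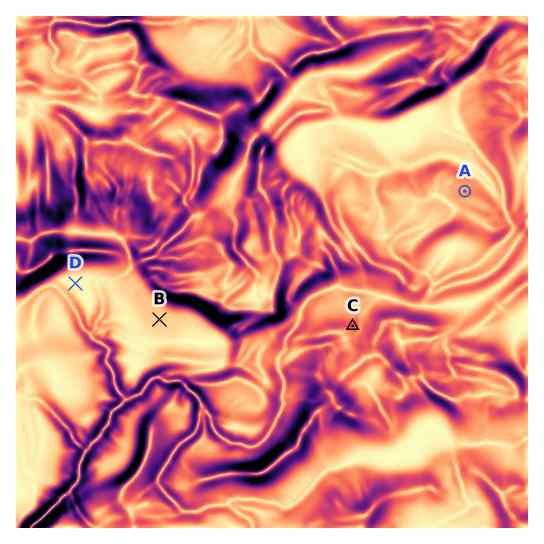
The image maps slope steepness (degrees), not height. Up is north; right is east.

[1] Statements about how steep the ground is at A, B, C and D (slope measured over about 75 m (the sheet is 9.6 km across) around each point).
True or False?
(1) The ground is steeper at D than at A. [False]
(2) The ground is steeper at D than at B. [False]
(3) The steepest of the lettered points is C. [True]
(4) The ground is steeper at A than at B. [True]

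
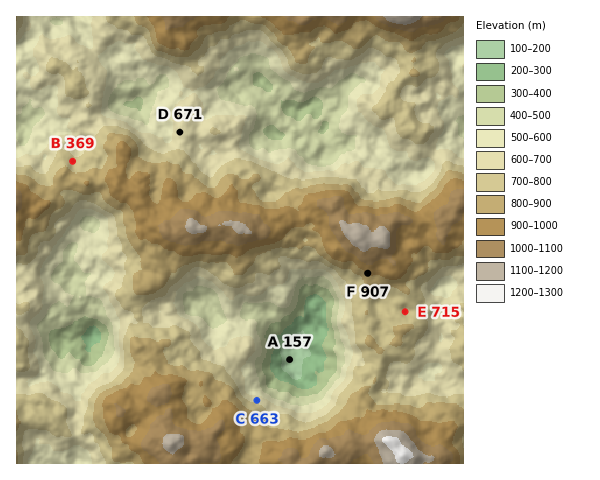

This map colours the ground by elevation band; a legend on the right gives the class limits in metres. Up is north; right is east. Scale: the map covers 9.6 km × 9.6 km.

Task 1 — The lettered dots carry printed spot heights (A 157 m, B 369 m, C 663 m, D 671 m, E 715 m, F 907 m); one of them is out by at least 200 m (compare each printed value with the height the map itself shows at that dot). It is B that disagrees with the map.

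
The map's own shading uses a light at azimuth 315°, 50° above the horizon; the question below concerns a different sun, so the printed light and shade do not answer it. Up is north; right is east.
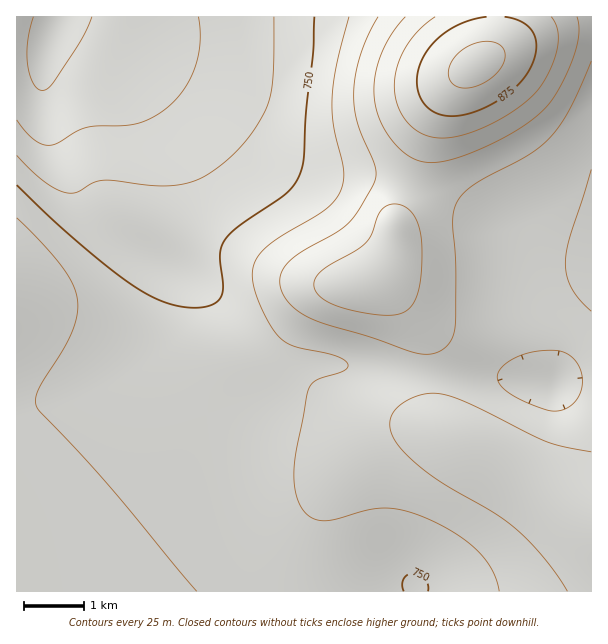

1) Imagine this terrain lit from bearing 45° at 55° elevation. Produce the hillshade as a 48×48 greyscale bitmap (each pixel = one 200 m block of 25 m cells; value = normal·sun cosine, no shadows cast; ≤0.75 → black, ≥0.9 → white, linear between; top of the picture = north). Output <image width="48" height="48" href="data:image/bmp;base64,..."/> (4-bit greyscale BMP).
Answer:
<image width="48" height="48" href="data:image/bmp;base64,Qk32BAAAAAAAAHYAAAAoAAAAMAAAADAAAAABAAQAAAAAAIAEAAATCwAAEwsAABAAAAAAAAAAAAAAABEREQAiIiIAMzMzAERERABVVVUAZmZmAHd3dwCIiIgAmZmZAKqqqgC7u7sAzMzMAN3d3QDu7u4A////AHd3d3d3d3d3d3d3d3d3d3d3ZmZlVmZmZnd3d3d3d3d3d3d3d3d3d3d2ZmVVVVVVVXd3d3d3d3d3d3d3d3d3d3dmZVVVVVVVVXd3d3d3d3d3d3d3d3d3d3ZmVVVVVVVVVXd3d3d3d3d3d3d3d3d3d2ZlVVVVVVVVZnd3d3d3d3d3d3d3d3d3dmZVVVVVVVVWZnd3d3d3d3d3d3d3d3d2ZmZVVVVVVVZmd3d3d3d3d3d3d3d3dmZmZmZVVVVVVmZnd3d3d3d3d3d3d3d3dmZmZmZVVVVVZmd3iHd3d3d3d3d3d3d3dmZmZmVVVVVmZ3eIiHd3d3d3d3d3d3d3dmZmZmVVVVZnd4iIiHd3d3d3d3d3d3d3dmZmZmVVVWZ3iIiIiHd3d3d3d3d3d3d3dmZmZmZVZmeIiZmZiHd3d3d3d3d3d3d3dmZmZmZmZ3iJmZmZiHd3d3d3d3d3d3d3dmZmZmZneImaqqqYh3d3d3d3d3d3d3d3Znd3d3d3iJmqqqmYd3d3d3d3d3d3d3dmZ3d3d3d4iJmZmZiHZnd3d3d3d3d3d3Zmd3d3d3d3eIiYiHd2Znd3d3d3d3d3d2Znd3d3dmZmd3iHd3ZmZnd3d3d3d3d3d3d3d3ZmVVVVZ3d3d2ZmZnd3d3d3d3d3d3d3ZmVURERVZ3d3d3dmd3d3d3d3d3d3d3dmVUQzM0RWd4iId3d3d3d3d3eIiIiIh3ZlRDMzNEVneIiId3d3d3d3iIiIiIiIh2VEMzM0RVZ3iIiIh3d3d3iIiIiJmZmIdlRENERVVmd4iIiId3d3d4iIiJmZmZiHZVRERVZmZ3eIiIiId3d3d4iImZqpmYd2VVVVZmd3d3eIiYiId3d3d4iZmqqZiHZlVVZmd3eId3eImZiId3d3d5maqqmYd2ZmZmZ3d4iId3eImZiId3d3d5qqqpiHdmZmZ3d3iIiHdmeJmZiHd3d3d6qqqYd3d3d3d3d3iIh3ZmeZmYiHd3d3d6u6mHd3d3d3d3d3d3d3ZWiZmIh3d3d3d7uqiHd3eIh3d3d3d3d2ZnmZiHd3d3d3d7uph3eIiIiHd3d3d3ZmZniHd3d3Znd3d7uoh3iIiIh3d3d3dmZVVWZmZmZmZmd3d7qYd4iIiId3d3d3ZmVVVVVVVVZmZmd3d6qYeIiIiId3d3d2ZlVURERERVVWZmd3d6qIeIiIiHd3d3d2ZlVEQzM0REVVZmd3eKmHeIiIh3d3d3d2ZVREMzMzRERVVmZ3iKmHd4iHd3d3d3d2ZVREMzMzRERVVmZ3iJmHd3d3d3d3d3dmZVREQzM0REVVZmd4iJh3d3d3d3d3d3dmZVRERERERFVWZneIiJh3d3d3d3d3dmZmZVVEREREVVZmd3iIiJh3d3d3d3d2ZmZmVVVURERVVmZ3d4iIiYh3d3d3d3ZmZmZmVVVVVVVVZnd4iImZmYh3d3d3d2ZmZmZmVVVVVVVmZ3iImZmZmYiHdnd3dmZmZmZmVVVVVWZmd4iZmqqqqYiHdmZmZmZmZmZmVVVVZmZneIiZmqqqqQ=="/>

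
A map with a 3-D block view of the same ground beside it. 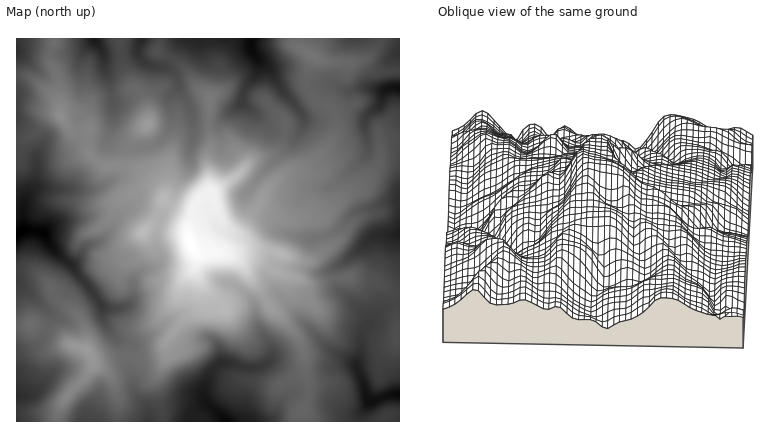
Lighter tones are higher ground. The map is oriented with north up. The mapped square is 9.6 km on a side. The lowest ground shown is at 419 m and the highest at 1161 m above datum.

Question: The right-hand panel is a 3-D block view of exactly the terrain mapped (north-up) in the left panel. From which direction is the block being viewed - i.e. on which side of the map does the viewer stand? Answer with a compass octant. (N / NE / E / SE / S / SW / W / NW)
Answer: S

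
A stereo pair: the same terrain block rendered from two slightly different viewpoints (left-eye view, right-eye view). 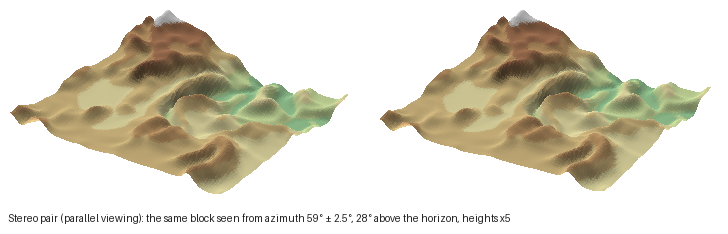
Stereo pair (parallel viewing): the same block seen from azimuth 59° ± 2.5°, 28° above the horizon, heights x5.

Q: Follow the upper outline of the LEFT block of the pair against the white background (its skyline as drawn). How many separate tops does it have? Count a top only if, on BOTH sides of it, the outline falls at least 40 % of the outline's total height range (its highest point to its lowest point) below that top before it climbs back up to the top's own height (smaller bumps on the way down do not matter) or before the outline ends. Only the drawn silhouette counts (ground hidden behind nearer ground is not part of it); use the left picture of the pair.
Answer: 1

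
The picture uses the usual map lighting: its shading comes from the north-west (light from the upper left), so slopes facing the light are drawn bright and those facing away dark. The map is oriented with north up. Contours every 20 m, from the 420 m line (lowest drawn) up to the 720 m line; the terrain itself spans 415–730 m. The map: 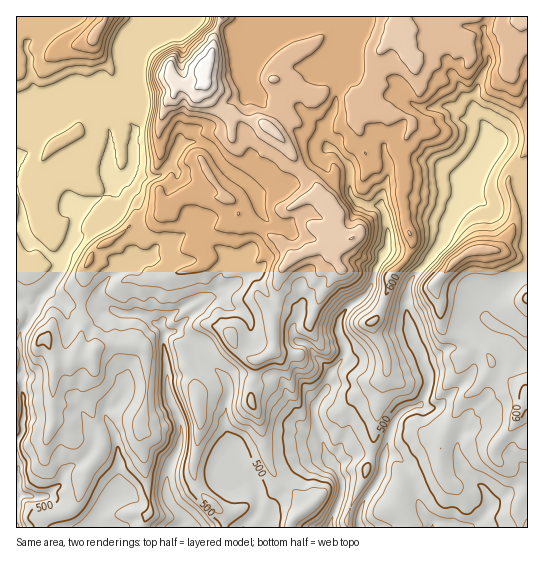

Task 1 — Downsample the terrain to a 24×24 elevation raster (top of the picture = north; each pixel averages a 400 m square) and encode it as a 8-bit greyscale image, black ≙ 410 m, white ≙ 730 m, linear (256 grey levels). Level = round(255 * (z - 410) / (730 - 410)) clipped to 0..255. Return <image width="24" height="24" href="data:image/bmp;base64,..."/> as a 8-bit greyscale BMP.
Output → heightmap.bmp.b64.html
<image width="24" height="24" href="data:image/bmp;base64,Qk12BgAAAAAAADYEAAAoAAAAGAAAABgAAAABAAgAAAAAAEACAAATCwAAEwsAAAABAAAAAAAAAAAAAAEBAQACAgIAAwMDAAQEBAAFBQUABgYGAAcHBwAICAgACQkJAAoKCgALCwsADAwMAA0NDQAODg4ADw8PABAQEAAREREAEhISABMTEwAUFBQAFRUVABYWFgAXFxcAGBgYABkZGQAaGhoAGxsbABwcHAAdHR0AHh4eAB8fHwAgICAAISEhACIiIgAjIyMAJCQkACUlJQAmJiYAJycnACgoKAApKSkAKioqACsrKwAsLCwALS0tAC4uLgAvLy8AMDAwADExMQAyMjIAMzMzADQ0NAA1NTUANjY2ADc3NwA4ODgAOTk5ADo6OgA7OzsAPDw8AD09PQA+Pj4APz8/AEBAQABBQUEAQkJCAENDQwBEREQARUVFAEZGRgBHR0cASEhIAElJSQBKSkoAS0tLAExMTABNTU0ATk5OAE9PTwBQUFAAUVFRAFJSUgBTU1MAVFRUAFVVVQBWVlYAV1dXAFhYWABZWVkAWlpaAFtbWwBcXFwAXV1dAF5eXgBfX18AYGBgAGFhYQBiYmIAY2NjAGRkZABlZWUAZmZmAGdnZwBoaGgAaWlpAGpqagBra2sAbGxsAG1tbQBubm4Ab29vAHBwcABxcXEAcnJyAHNzcwB0dHQAdXV1AHZ2dgB3d3cAeHh4AHl5eQB6enoAe3t7AHx8fAB9fX0Afn5+AH9/fwCAgIAAgYGBAIKCggCDg4MAhISEAIWFhQCGhoYAh4eHAIiIiACJiYkAioqKAIuLiwCMjIwAjY2NAI6OjgCPj48AkJCQAJGRkQCSkpIAk5OTAJSUlACVlZUAlpaWAJeXlwCYmJgAmZmZAJqamgCbm5sAnJycAJ2dnQCenp4An5+fAKCgoAChoaEAoqKiAKOjowCkpKQApaWlAKampgCnp6cAqKioAKmpqQCqqqoAq6urAKysrACtra0Arq6uAK+vrwCwsLAAsbGxALKysgCzs7MAtLS0ALW1tQC2trYAt7e3ALi4uAC5ubkAurq6ALu7uwC8vLwAvb29AL6+vgC/v78AwMDAAMHBwQDCwsIAw8PDAMTExADFxcUAxsbGAMfHxwDIyMgAycnJAMrKygDLy8sAzMzMAM3NzQDOzs4Az8/PANDQ0ADR0dEA0tLSANPT0wDU1NQA1dXVANbW1gDX19cA2NjYANnZ2QDa2toA29vbANzc3ADd3d0A3t7eAN/f3wDg4OAA4eHhAOLi4gDj4+MA5OTkAOXl5QDm5uYA5+fnAOjo6ADp6ekA6urqAOvr6wDs7OwA7e3tAO7u7gDv7+8A8PDwAPHx8QDy8vIA8/PzAPT09AD19fUA9vb2APf39wD4+PgA+fn5APr6+gD7+/sA/Pz8AP39/QD+/v4A////ADlMSTU0QDkUIUtGP09XJCkmPj80PD9HWC1AUkkzODUfSktDQ1BcTSQoPz5GVU1JXEBaVls+ST8tUj4+S1NCLyM7MkBUWlJiZVJrYmFSYlctWUFBV0swGic7LkZeW2N6clZ5cGVZc3A7ZlJTZ0kvJjVHOVBeYWV4g1Z8c2hecWg8eGJ5glY4MUJUTkBLZWlzkVqAe3dnaWJOemp8iW9KLUVfaFdMaXd8kV+HjIpybmVZb2uFmIpxRkFcdFZLdHqFg3GUio1/f2hjaoKjpp97bEVmcEhceoB/eWSJf31zcV1geZmdpJ+ScFeMbUh3hHp4fFtqdXVvcHFzcoCQqKeZk11wflaTi3p6imdheYR+hoqOiYKJoLantaRwj2WiloB+gWtnapKFgIeSmZSQmMHBxsGIe4dxq6ikjGdrZniRjY6UnZ2fprnCztGqcaRxc6CkkGlsZ2hvi6KmoKq0q7bBy8CfgKV2YnB4i2tsZ2hodaCpr7avp7THzp+LkaWBZWNyhW5va2toaouar7Cmq7O8sJmmoamAZ2JyhGp2cW5oaJiVrai3uMa0naCyqqqJdmVmfmhxeHJoaaWhorrEz86woK+0r7Wpj2xmemlqcG5raKDCx83GxMC1qrfCvLGehHJ6jXZybm1vaKHn8t+2tcC8trTAtrStloqiqYmOhIF2aKvj9eGutsC1ra67u8a7rKmtuYuXoq1+aHiaytuurba6s627yc7CvbSvv5GQlq2abGhpfb+wr62usKy0y8zCwLa4yA=="/>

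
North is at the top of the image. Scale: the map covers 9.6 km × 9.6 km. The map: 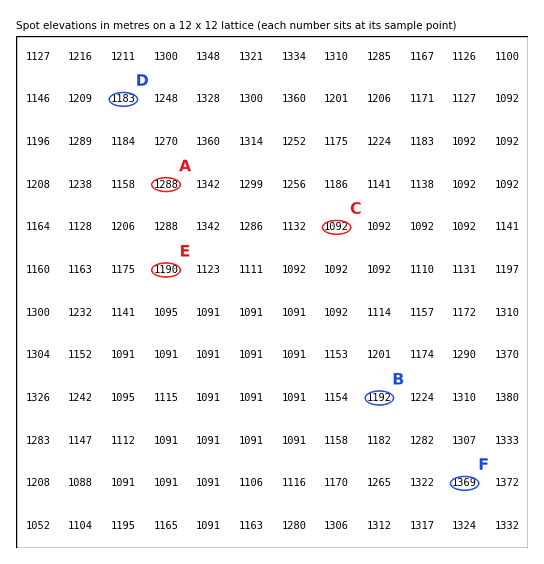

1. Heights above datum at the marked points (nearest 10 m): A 1290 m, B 1190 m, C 1090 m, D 1180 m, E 1190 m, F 1370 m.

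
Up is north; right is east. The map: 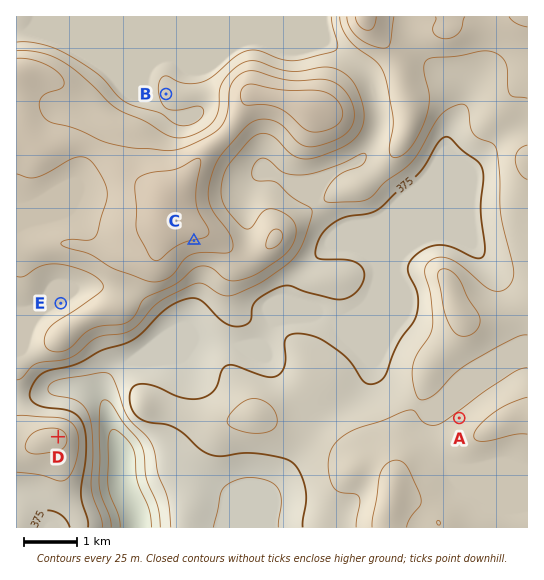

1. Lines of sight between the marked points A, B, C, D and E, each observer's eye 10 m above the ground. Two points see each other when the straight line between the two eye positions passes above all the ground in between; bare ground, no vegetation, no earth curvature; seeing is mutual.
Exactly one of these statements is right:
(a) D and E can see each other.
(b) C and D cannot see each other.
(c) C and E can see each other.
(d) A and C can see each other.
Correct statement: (d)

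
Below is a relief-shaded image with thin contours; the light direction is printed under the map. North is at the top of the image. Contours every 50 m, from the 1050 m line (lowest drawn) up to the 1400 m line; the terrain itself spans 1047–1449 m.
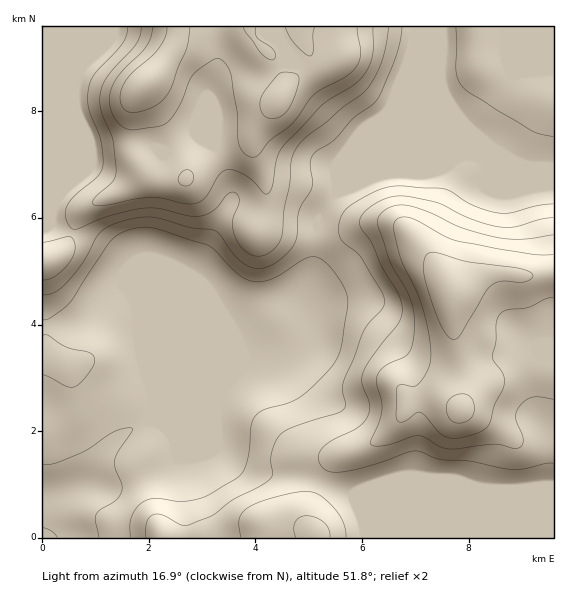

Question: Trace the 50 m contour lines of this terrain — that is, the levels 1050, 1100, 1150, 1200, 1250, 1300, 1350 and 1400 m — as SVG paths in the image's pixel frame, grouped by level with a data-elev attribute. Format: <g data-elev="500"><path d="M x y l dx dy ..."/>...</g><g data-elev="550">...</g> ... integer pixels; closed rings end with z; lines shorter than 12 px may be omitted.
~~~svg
<g data-elev="1050"><path d="M43 528l8 3 6 6"/></g><g data-elev="1100"><path d="M43 464l9 0 12-4 23-10 26-18 11-4 8 0 0 4-13 19-4 9 0 8 7 17-1 8-5 7-16 10-4 6 3 21"/></g><g data-elev="1150"><path d="M43 374l22 12 8 1 6-3 8-8 6-9 2-7-2-4-4-3-21-5-20-13-5 0"/><path d="M43 319l4 1 4-2 18-15 44-64 12-8 16-4 16 2 51 16 7 5 24 24 8 5 6 2 8 1 10-3 34-20 7-2 5 0 7 4 7 7 15 23 2 8-1 9-5 37-6 15-12 15-23 21-13 7-24 7-9 6-4 11-4 33-3 9-3 6-30 19-12 5-19 2-25-3-11 3-7 6-5 9-2 9 1 12"/></g><g data-elev="1200"><path d="M43 295l12-3 13-11 15-18 13-26 7-7 14-7 22-5 17 0 35 10 24 2 5 5 17 23 8 7 7 3 13 0 14-7 11-10 6-11 3-29 13-26-2-20 2-9 5-5 16-10 20-22 19-14 6-6 18-42 4-16 2-14"/><path d="M553 204l-17 2-25 7-11 0-27-8-28-16-46-3-11 1-11 3-28 17-5 5-4 7-1 9 1 8 4 7 12 9 5 6 20 33 4 10-3 8-13 13-5 9-20 48-2 10 3 14 0 5-8 5-40 12-16 9-5 7-5 12 1 23-8 8-31 15-21 17-24 9-8-1-19-9-8 0-4 2-2 5-1 15"/><path d="M456 27l0 44 2 9 5 7 8 7 60 36 9 4 13 3"/></g><g data-elev="1250"><path d="M346 537l-3-16-10-14-14-12-14-4-34 7-24 10-5 5-3 6 2 18"/><path d="M43 280l10-3 11-8 9-12 2-10-2-7-4-4-26 6"/><path d="M553 218l-13 1-25 8-16 0-29-8-33-16-36-7-9 1-9 3-11 5-8 7-4 8 0 7 12 16 10 24 17 28 3 10 0 10-5 10-25 32-9 16-1 11 8 21-1 7-2 6-10 10-30 16-7 7-2 6 1 6 4 5 5 3 7 1 28-4 52-17 6 1 19 7 29 2 40 8 14 0 22-5 8-1"/><path d="M127 27l0 8-4 8-27 29-6 12-2 11 0 10 12 34 3 26-5 11-22 19-8 9-3 9 3 11 4 5 4 0 33-13 38-8 14 1 28 7 12 0 12-5 14-16 6-3 5 3 1 5-6 20 2 16 4 8 6 7 7 4 7 1 6-1 7-4 6-7 3-6 3-29 6-26 1-22 4-10 12-15 19-13 18-16 17-13 8-7 8-14 5-13 4-16 2-17"/></g><g data-elev="1300"><path d="M330 537l-1-8-5-7-8-4-9-2-7 1-5 6-1 6 2 8"/><path d="M553 235l-30 4-27-2-34-9-33-16-24-7-13 1-11 7-3 7 0 7 12 36 20 36 4 13 1 15-3 17-4 9-4 4-19 9-8 9-1 8 5 17 1 11-3 10-8 19 0 4 5 2 9-1 27-8 7-1 6 2 15 9 8 2 45-5 24 4 4-2 2-5-1-6-6-16 0-6 3-6 6-7 7-3 8 0 13 2"/><path d="M141 27l-1 9-4 8-26 29-9 16-1 10 0 9 13 31 3 33-4 10-18 17-2 4 3 2 10 0 30-6 16-1 12 0 22 6 11-1 5-2 6-5 13-22 8-4 8 1 9 4 8 6 11 12 4 1 5-9 4-28 7-12 38-40 33-21 12-13 6-18 0-26"/></g><g data-elev="1350"><path d="M553 255l-22-1-72-13-14-4-33-19-9-1-7 3-2 4 0 5 5 23 4 12 13 25 6 16 6 26 3 22-2 15-10 16-6 3-12-3-4 3-1 28 1 6 3 1 4 0 12-9 4-1 5 4 15 17 5 4 7 1 17-2 16-7 5-6 4-18 10-21-1-11-11-16 4-16 0-16 2-8 7-7 23-3 17-8 8-1"/><path d="M182 185l6 1 5-5 0-6-4-5-5 0-5 6-1 5z"/><path d="M152 27l-1 10-5 10-25 25-9 15-2 8 0 9 2 9 4 7 7 7 8 3 26-3 8-3 7-7 7-10 10-26 4-7 19-14 7-1 7 5 5 11 6 38 1 23 1 9 6 9 8 3 6-2 12-15 21-16 23-30 30-17 10-9 4-7 2-8-4-26"/></g><g data-elev="1400"><path d="M455 423l6 0 6-2 6-6 1-7-1-6-2-5-4-3-6 0-6 1-5 4-3 4-1 5 1 7 4 5z"/><path d="M451 339l5 0 4-4 25-42 6-7 10-5 19 1 7-1 5-4 0-4-14-5-50-6-32-9-8 0-3 4-1 7 2 19 13 38 6 12z"/><path d="M266 117l6 2 7-2 9-7 5-10 5-13 1-8-2-4-9-3-8 1-15 18-4 8-1 6 2 8z"/><path d="M167 27l-1 9-7 12-9 9-18 16-9 12-3 8 0 7 2 7 5 4 9 1 13-3 10-5 8-8 5-9 6-20 8-18 4-22"/><path d="M243 27l2 5 16 21 7 6 5 1 2-3 0-5-5-5-13-10-2-5 1-5"/><path d="M285 27l9 16 9 9 6 4 3-1 1-3 0-17 2-8"/></g>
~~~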